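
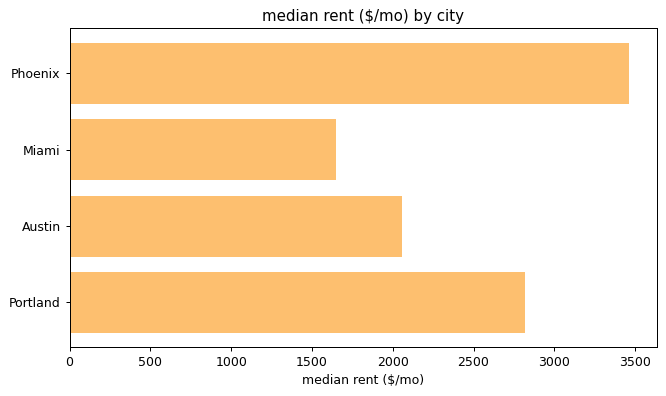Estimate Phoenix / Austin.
Phoenix ≈ 3500, Austin ≈ 2000; 3500/2000 ≈ 1.75.

≈ 1.75×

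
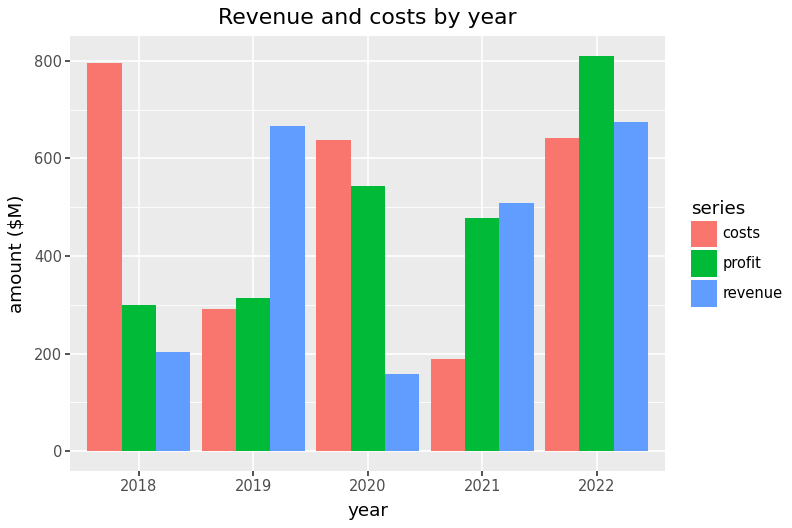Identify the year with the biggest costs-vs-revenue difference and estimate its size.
2018: costs ≈ 800, revenue ≈ 200 → gap ≈ 600. Next-largest (2020) is only ≈ 400.

2018, ≈ 600 $M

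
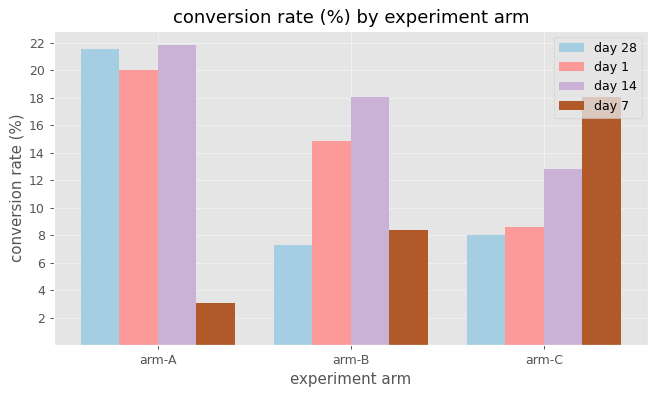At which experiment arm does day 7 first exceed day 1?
arm-C

arm-B: day 7 ≈ 8 vs day 1 ≈ 14 (not yet); arm-C: day 7 ≈ 18 vs day 1 ≈ 8 (first crossover).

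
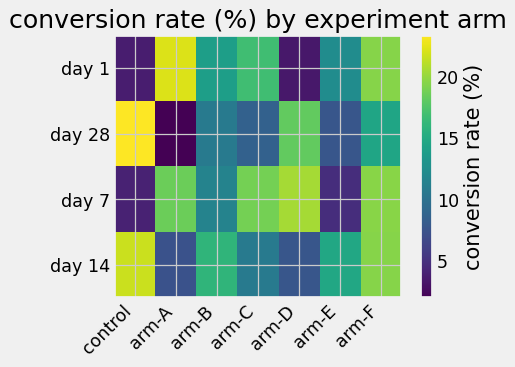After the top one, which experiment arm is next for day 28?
arm-D

Top 3 for day 28: control ≈ 24, arm-D ≈ 18, arm-F ≈ 14.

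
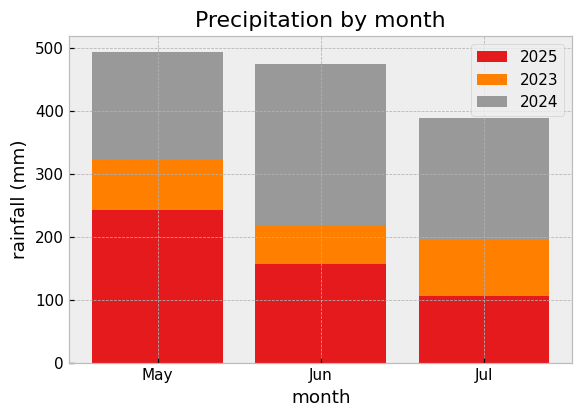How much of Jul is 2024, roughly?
≈ 200

2024 top ≈ 400, bottom ≈ 200; segment ≈ 200.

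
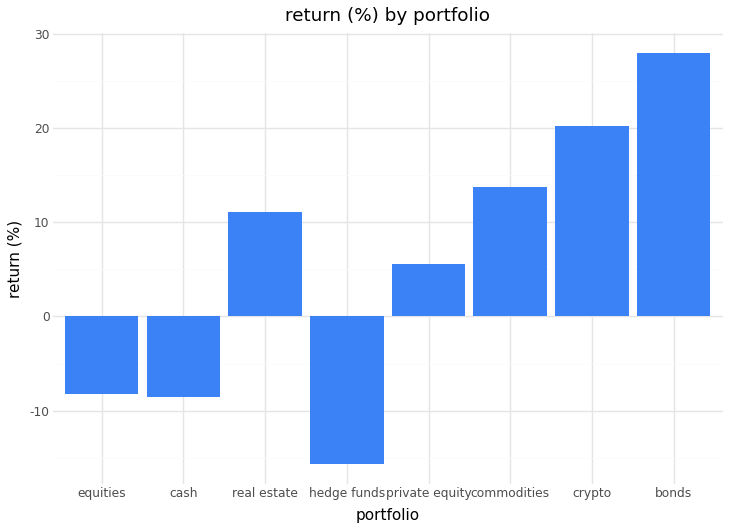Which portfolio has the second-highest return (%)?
crypto

Top 3: bonds ≈ 30, crypto ≈ 20, commodities ≈ 15.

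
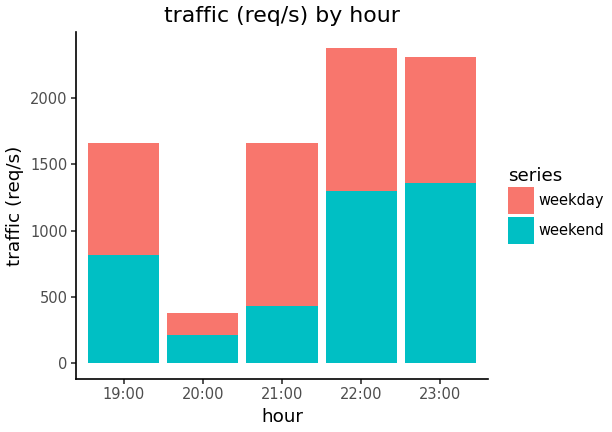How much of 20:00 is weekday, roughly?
≈ 200

weekday top ≈ 400, bottom ≈ 200; segment ≈ 200.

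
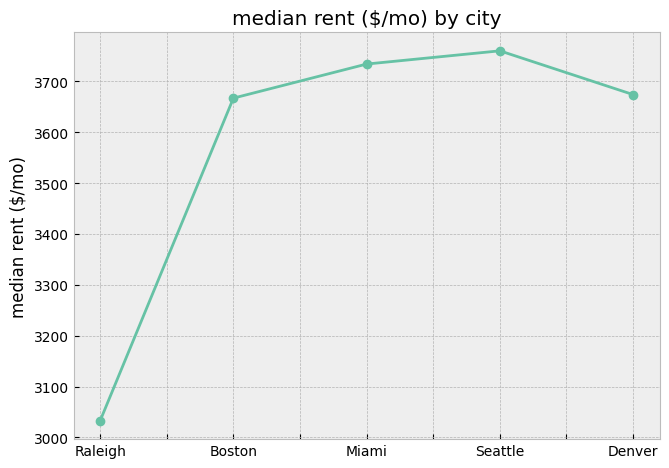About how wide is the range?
≈ 800

Max Seattle ≈ 3800, min Raleigh ≈ 3000; range ≈ 800.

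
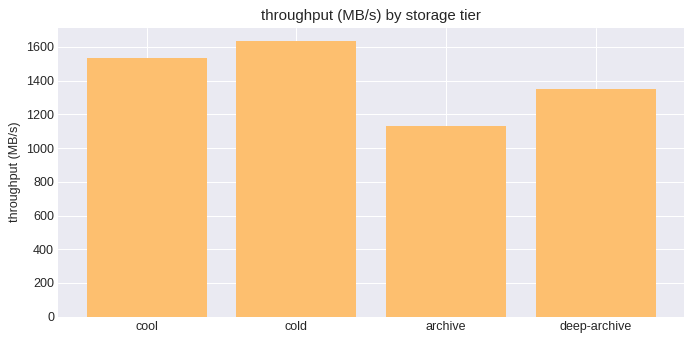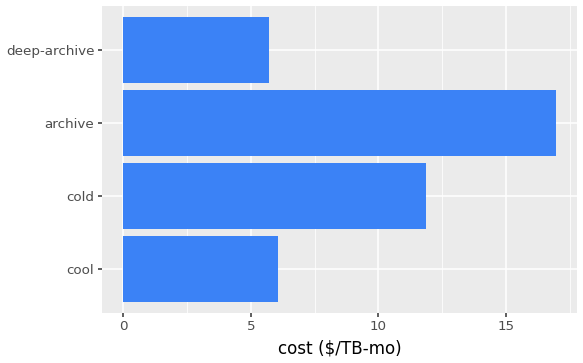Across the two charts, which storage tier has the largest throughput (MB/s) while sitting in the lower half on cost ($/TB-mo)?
Chart 2 median cost ($/TB-mo) ≈ 8; below-median storage tiers: cool, deep-archive. Among those, cool has the highest throughput (MB/s) (≈ 1600).

cool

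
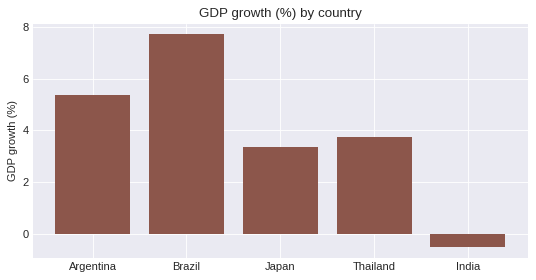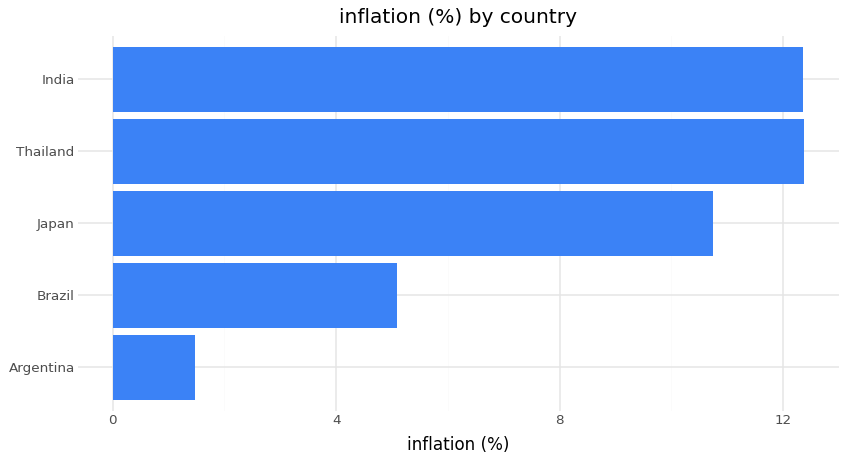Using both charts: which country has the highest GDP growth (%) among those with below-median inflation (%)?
Brazil

Chart 2 median inflation (%) ≈ 10; below-median countries: Argentina, Brazil. Among those, Brazil has the highest GDP growth (%) (≈ 8).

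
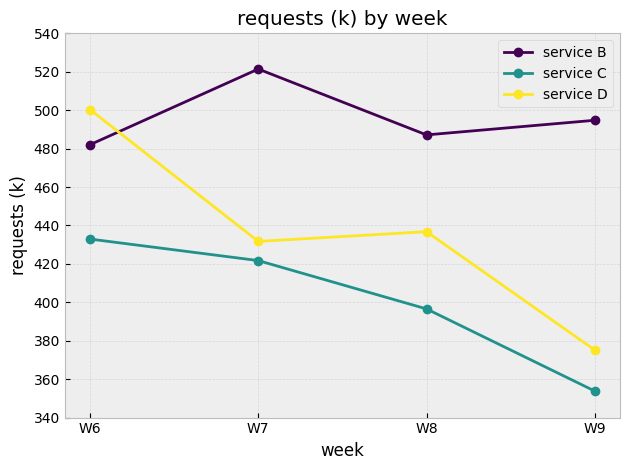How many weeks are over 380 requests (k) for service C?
Above 380: W6, W7, W8.

3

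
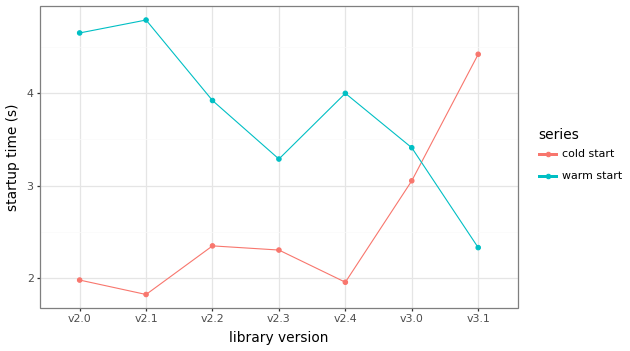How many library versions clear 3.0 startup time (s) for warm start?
6

Above 3.0: v2.0, v2.1, v2.2, v2.3, v2.4, v3.0.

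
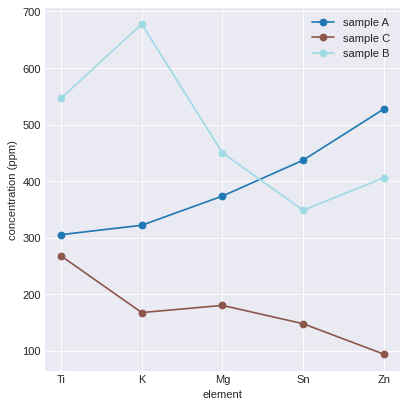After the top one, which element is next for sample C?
Mg

Top 3 for sample C: Ti ≈ 250, Mg ≈ 200, K ≈ 150.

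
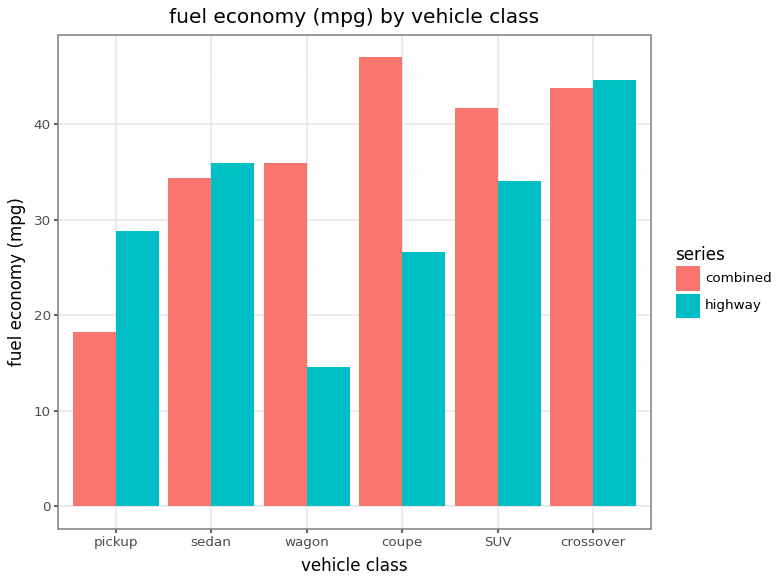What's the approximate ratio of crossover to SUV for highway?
crossover ≈ 45, SUV ≈ 35; 45/35 ≈ 1.29.

≈ 1.29×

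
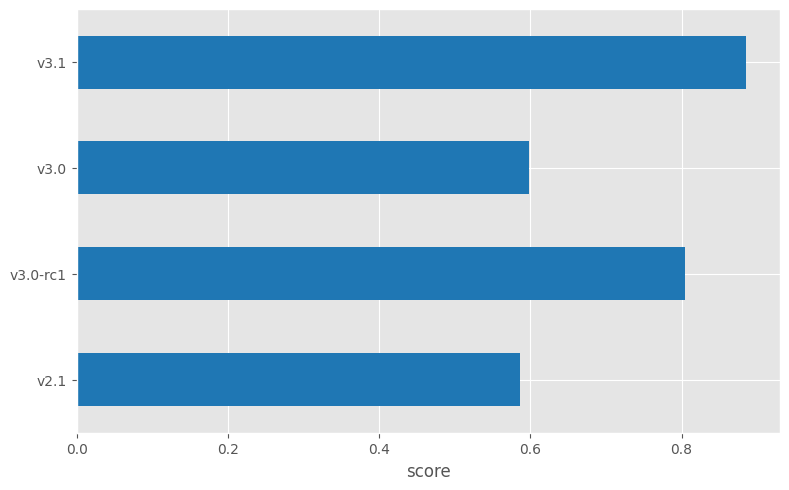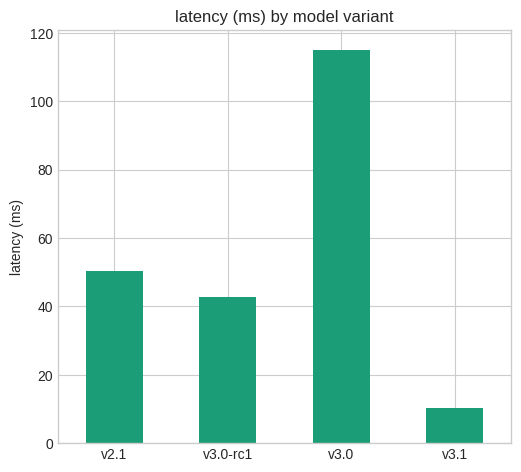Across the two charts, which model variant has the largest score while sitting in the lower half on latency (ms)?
Chart 2 median latency (ms) ≈ 40; below-median model variants: v3.0-rc1, v3.1. Among those, v3.1 has the highest score (≈ 0.9).

v3.1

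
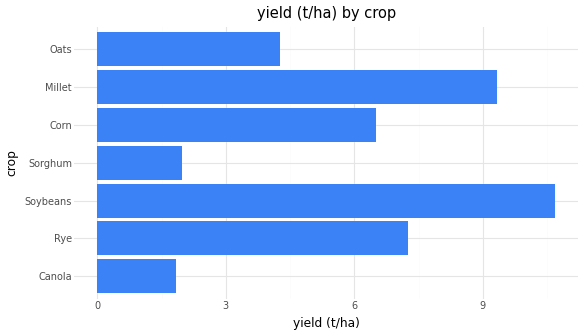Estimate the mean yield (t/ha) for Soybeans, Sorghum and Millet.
≈ 7

(11 + 2 + 9) / 3 ≈ 7.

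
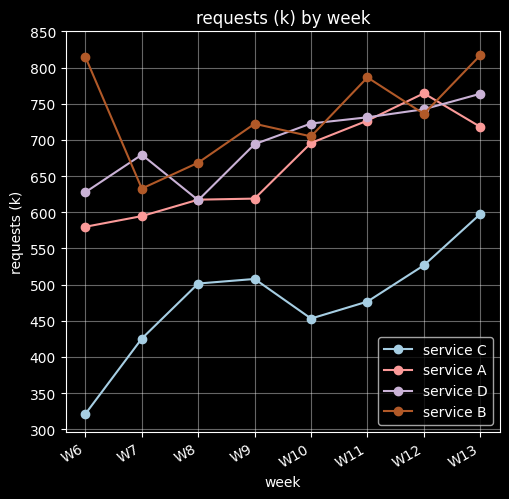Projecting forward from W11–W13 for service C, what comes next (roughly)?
≈ 650

Last three: 500, 550, 600 → slope ≈ 50/step → next ≈ 650.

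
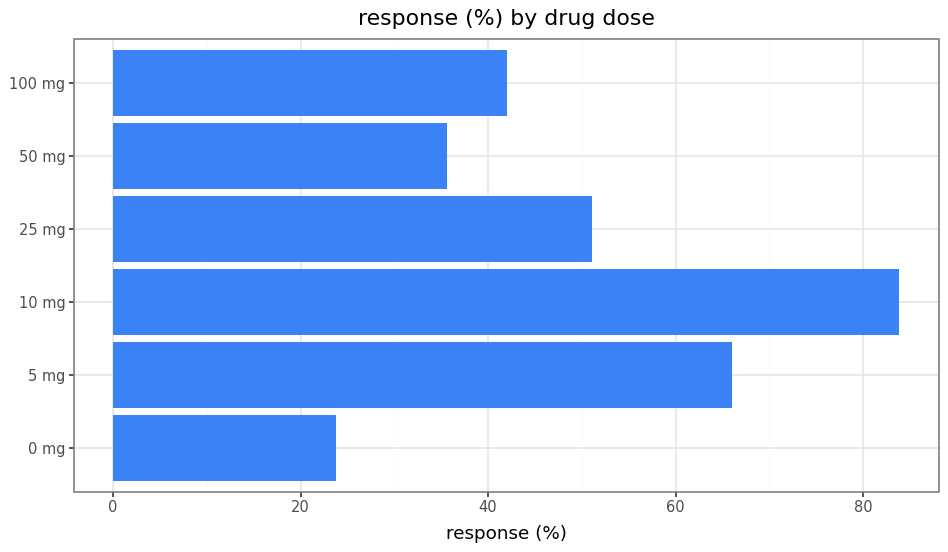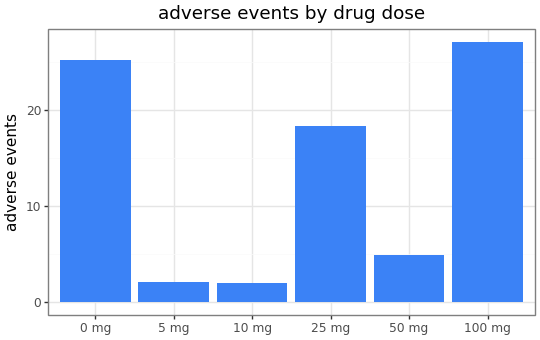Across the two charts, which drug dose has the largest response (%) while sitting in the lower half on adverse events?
10 mg

Chart 2 median adverse events ≈ 10; below-median drug doses: 5 mg, 10 mg, 50 mg. Among those, 10 mg has the highest response (%) (≈ 80).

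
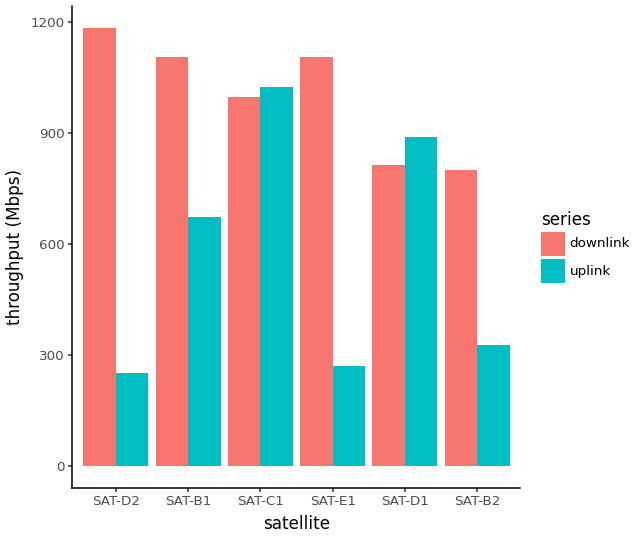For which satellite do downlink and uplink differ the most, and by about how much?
SAT-D2: downlink ≈ 1200, uplink ≈ 300 → gap ≈ 900. Next-largest (SAT-E1) is only ≈ 800.

SAT-D2, ≈ 900 Mbps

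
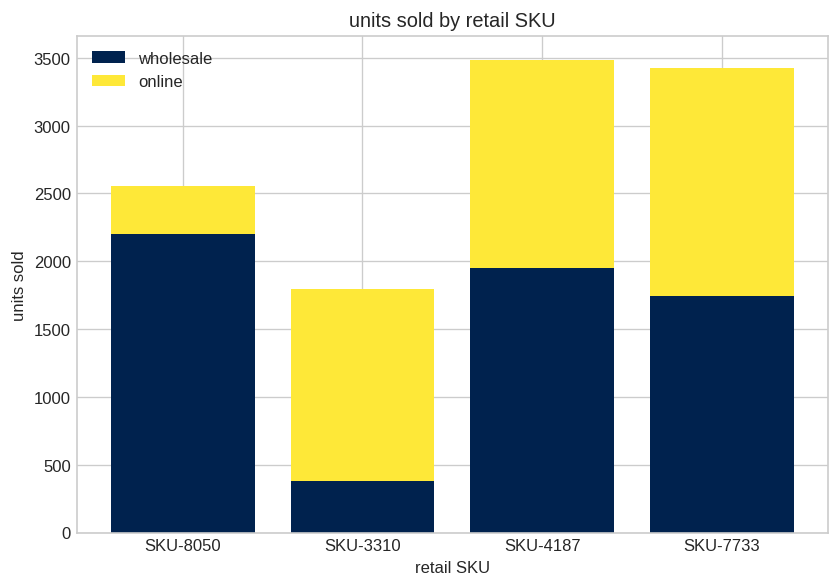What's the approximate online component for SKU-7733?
online top ≈ 3500, bottom ≈ 1500; segment ≈ 2000.

≈ 2000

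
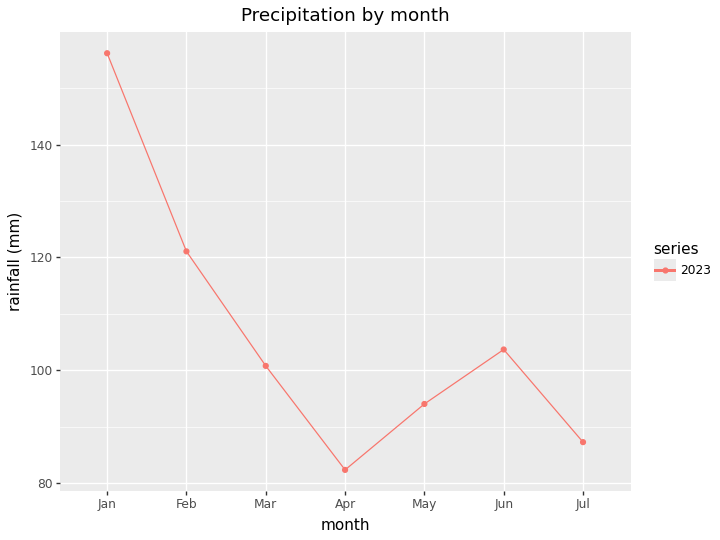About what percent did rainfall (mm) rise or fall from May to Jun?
May ≈ 90, Jun ≈ 100; (100 − 90) / 90 ≈ +11.1%.

≈ +11.1%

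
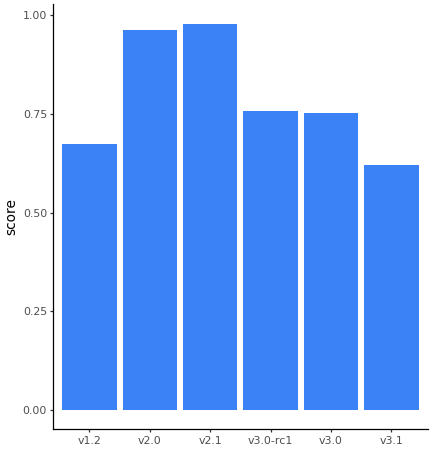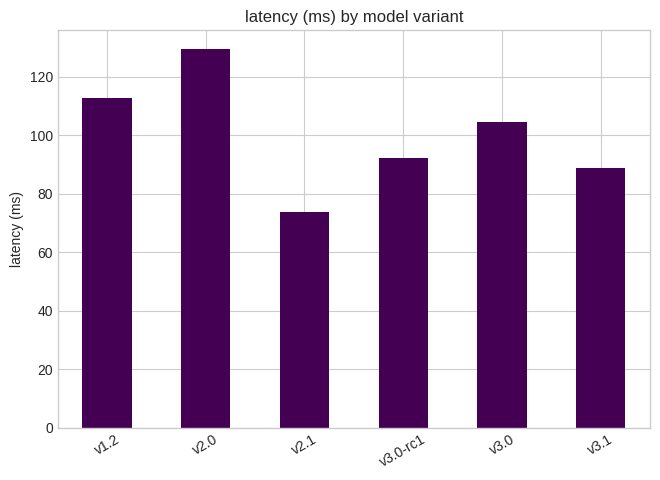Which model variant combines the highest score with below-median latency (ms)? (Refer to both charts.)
v2.1

Chart 2 median latency (ms) ≈ 100; below-median model variants: v2.1, v3.0-rc1, v3.1. Among those, v2.1 has the highest score (≈ 1).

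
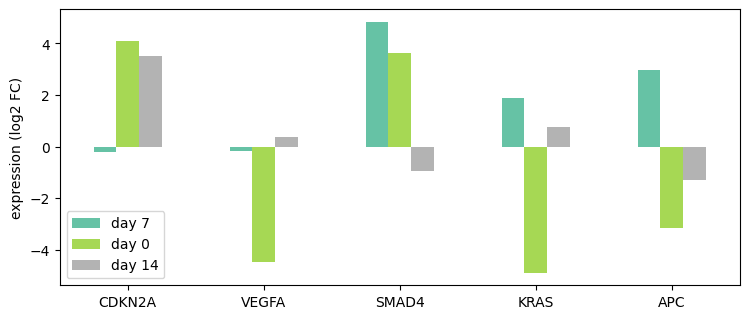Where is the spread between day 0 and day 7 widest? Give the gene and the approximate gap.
KRAS, ≈ 7 log2 FC

KRAS: day 0 ≈ -5, day 7 ≈ 2 → gap ≈ 7. Next-largest (APC) is only ≈ 6.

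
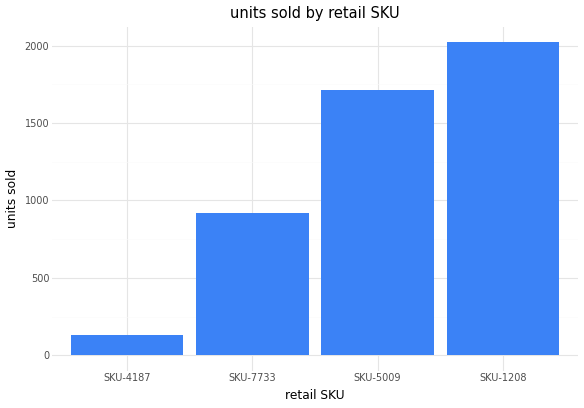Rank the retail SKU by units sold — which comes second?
Top 3: SKU-1208 ≈ 2000, SKU-5009 ≈ 1800, SKU-7733 ≈ 1000.

SKU-5009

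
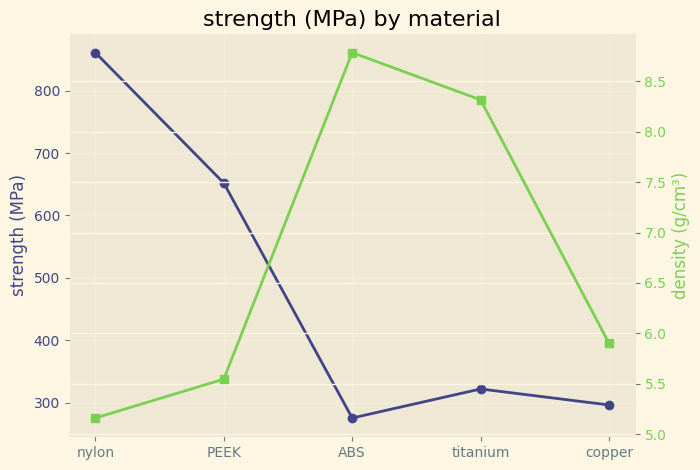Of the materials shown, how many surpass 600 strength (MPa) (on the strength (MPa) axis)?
2

Above 600: nylon, PEEK.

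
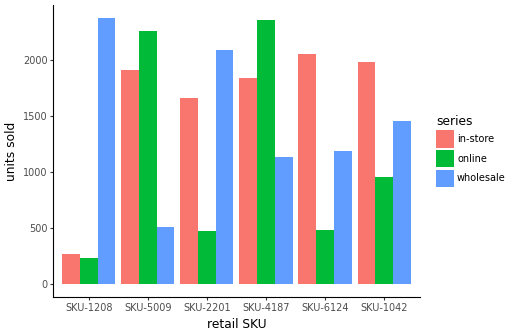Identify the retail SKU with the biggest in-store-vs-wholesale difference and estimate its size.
SKU-1208: in-store ≈ 200, wholesale ≈ 2400 → gap ≈ 2200. Next-largest (SKU-5009) is only ≈ 1400.

SKU-1208, ≈ 2200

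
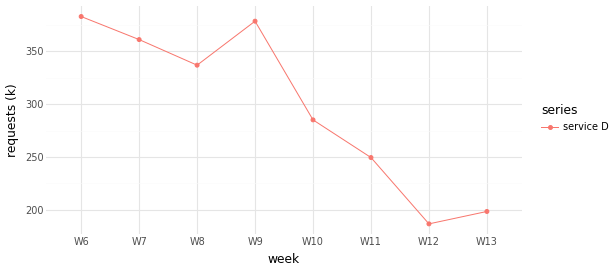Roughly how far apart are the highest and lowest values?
Max W6 ≈ 380, min W12 ≈ 180; range ≈ 200.

≈ 200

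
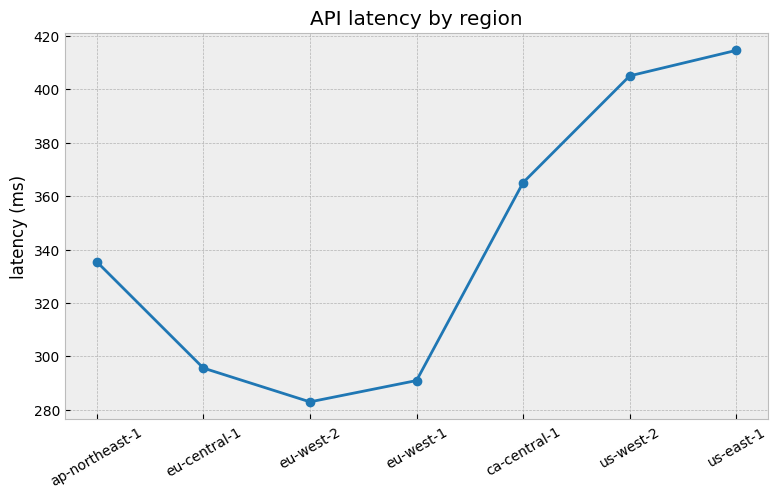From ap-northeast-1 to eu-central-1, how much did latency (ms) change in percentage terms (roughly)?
≈ -11.8%

ap-northeast-1 ≈ 340, eu-central-1 ≈ 300; (300 − 340) / 340 ≈ -11.8%.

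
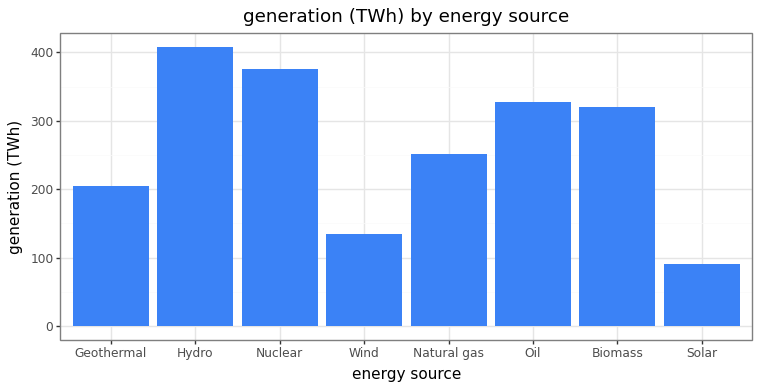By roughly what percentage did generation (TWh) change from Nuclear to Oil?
Nuclear ≈ 400, Oil ≈ 350; (350 − 400) / 400 ≈ -12.5%.

≈ -12.5%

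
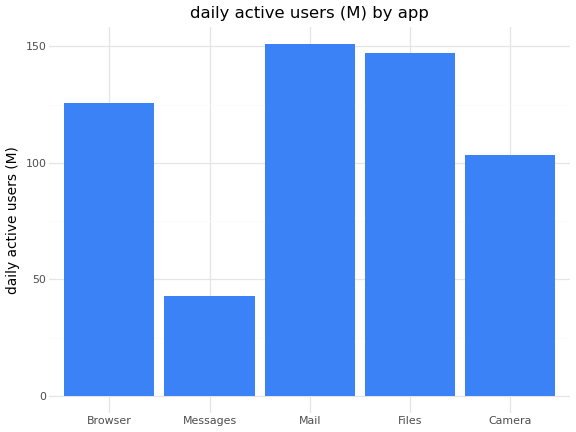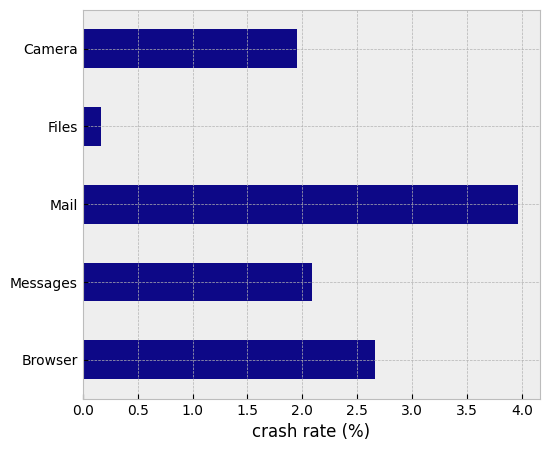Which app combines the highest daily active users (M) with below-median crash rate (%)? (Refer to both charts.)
Files

Chart 2 median crash rate (%) ≈ 2; below-median apps: Files, Camera. Among those, Files has the highest daily active users (M) (≈ 140).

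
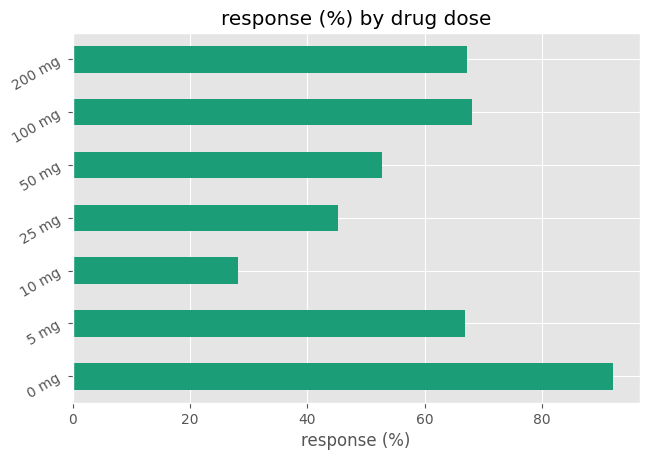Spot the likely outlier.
10 mg ≈ 30; the rest sit between ≈ 50 and ≈ 90.

10 mg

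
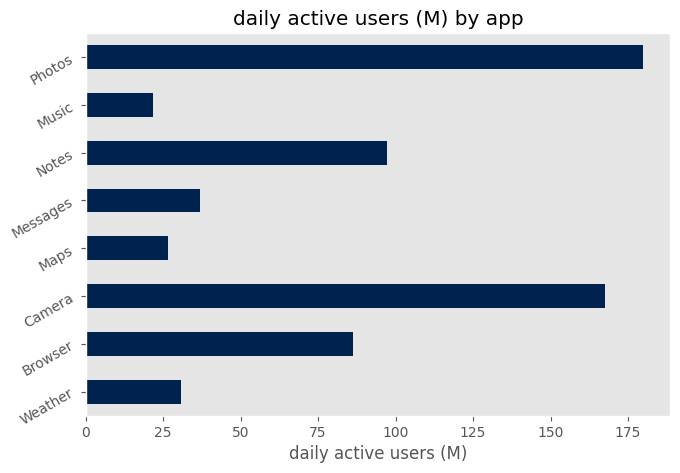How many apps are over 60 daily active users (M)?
Above 60: Browser, Camera, Notes, Photos.

4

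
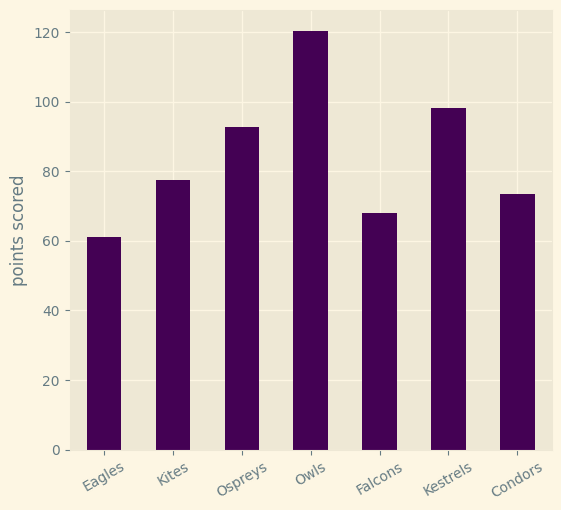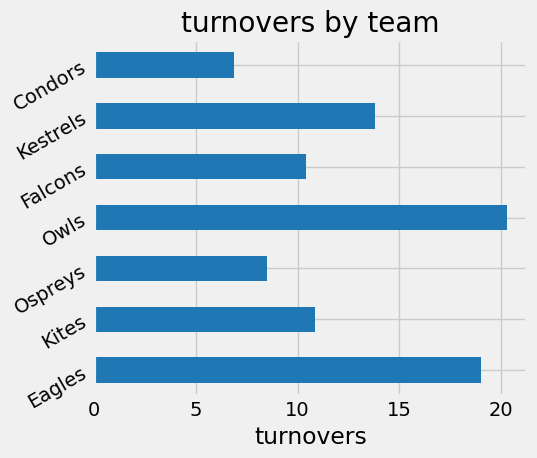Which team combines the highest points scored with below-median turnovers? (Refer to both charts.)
Ospreys

Chart 2 median turnovers ≈ 10; below-median teams: Ospreys, Falcons, Condors. Among those, Ospreys has the highest points scored (≈ 100).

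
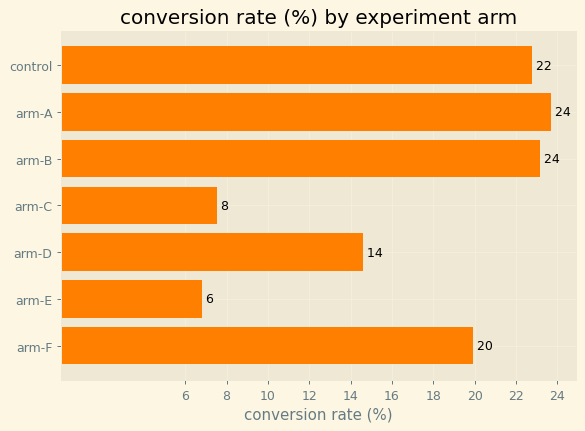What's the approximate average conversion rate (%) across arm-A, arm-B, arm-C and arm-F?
(24 + 24 + 8 + 20) / 4 ≈ 19.

≈ 19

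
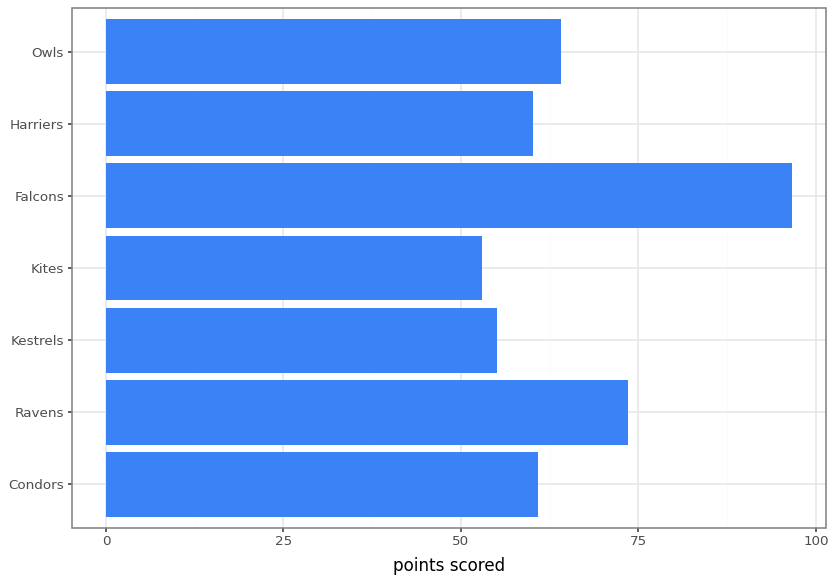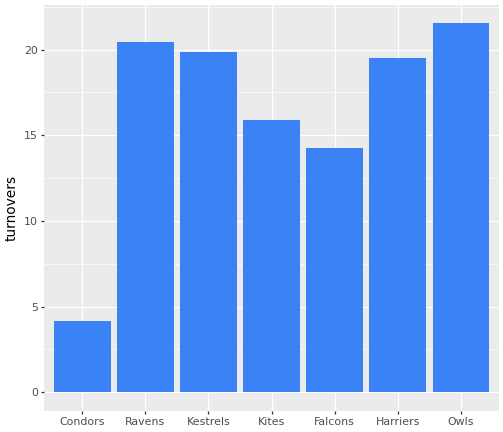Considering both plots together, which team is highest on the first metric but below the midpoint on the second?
Falcons

Chart 2 median turnovers ≈ 20; below-median teams: Condors, Kites, Falcons. Among those, Falcons has the highest points scored (≈ 100).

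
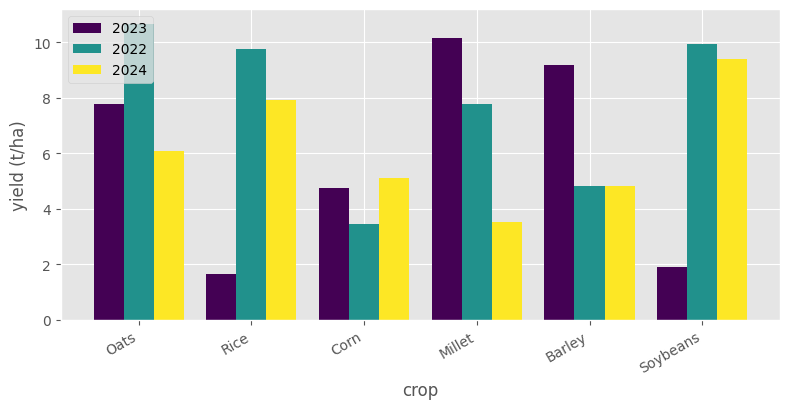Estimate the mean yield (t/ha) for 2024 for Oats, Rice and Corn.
≈ 6

(6 + 8 + 5) / 3 ≈ 6.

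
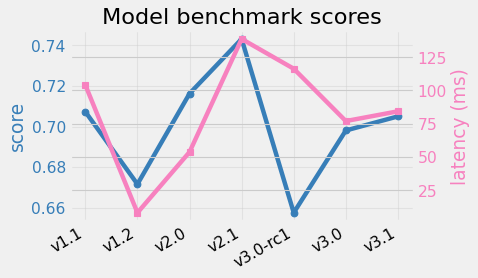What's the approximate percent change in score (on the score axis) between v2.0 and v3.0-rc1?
v2.0 ≈ 0.72, v3.0-rc1 ≈ 0.66; (0.66 − 0.72) / 0.72 ≈ -8.3%.

≈ -8.3%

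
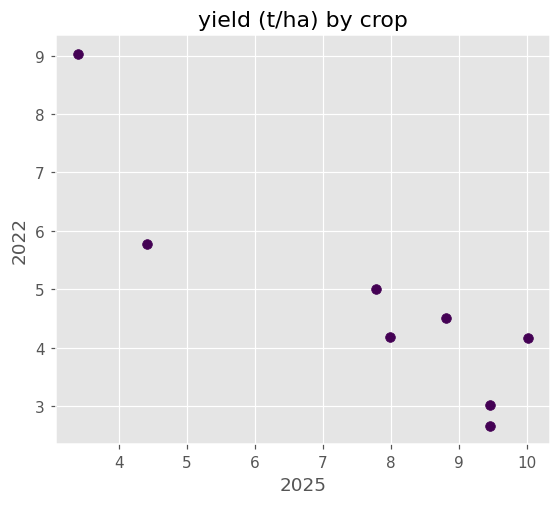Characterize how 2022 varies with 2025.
negative, strong

Points are negatively correlated; strong (|r| ≈ 0.9).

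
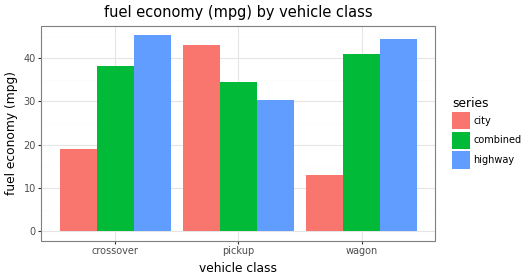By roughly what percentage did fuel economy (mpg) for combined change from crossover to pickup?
≈ -12.5%

crossover ≈ 40, pickup ≈ 35; (35 − 40) / 40 ≈ -12.5%.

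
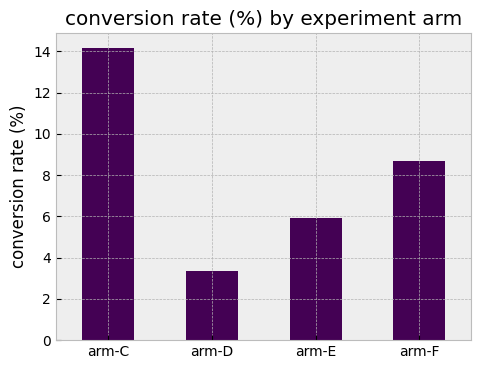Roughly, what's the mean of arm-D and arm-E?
(4 + 6) / 2 ≈ 5.

≈ 5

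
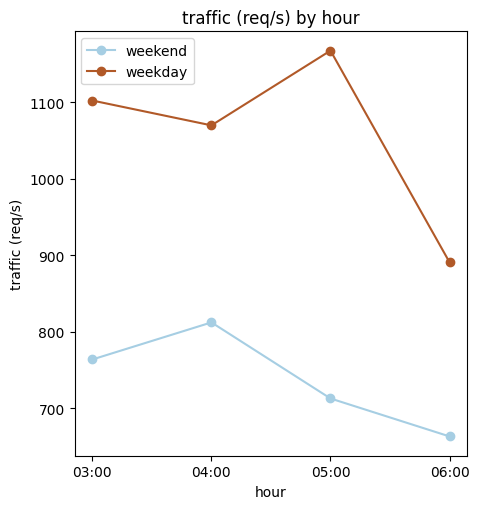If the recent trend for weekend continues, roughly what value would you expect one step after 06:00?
Last three: 800, 700, 650 → slope ≈ -75/step → next ≈ 575.

≈ 575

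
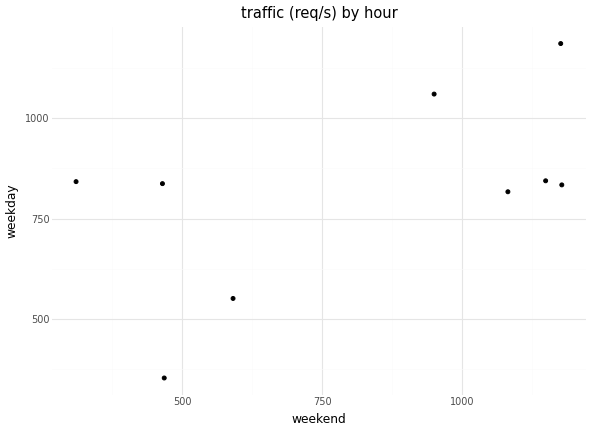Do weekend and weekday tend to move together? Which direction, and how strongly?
positive, moderate

Points are positively correlated; moderate (|r| ≈ 0.5).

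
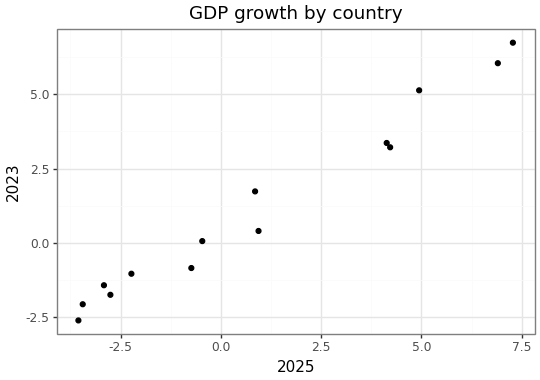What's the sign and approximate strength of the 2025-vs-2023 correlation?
positive, strong

Points are positively correlated; strong (|r| ≈ 1.0).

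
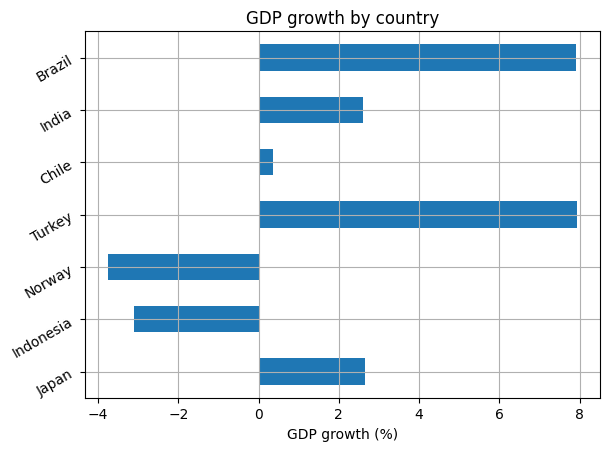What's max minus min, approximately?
Max Turkey ≈ 8, min Norway ≈ -4; range ≈ 12.

≈ 12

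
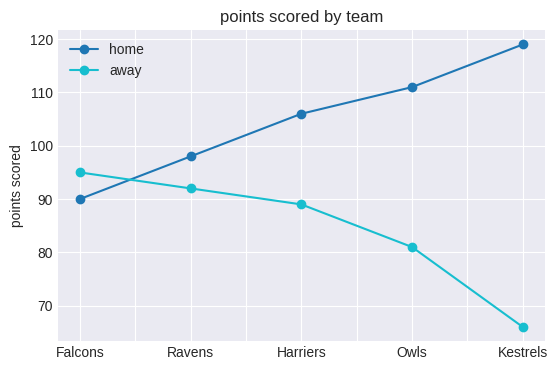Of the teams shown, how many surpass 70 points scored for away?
4

Above 70: Falcons, Ravens, Harriers, Owls.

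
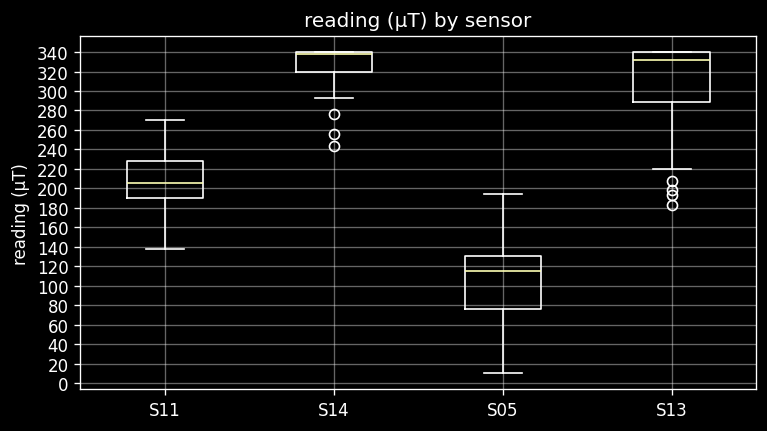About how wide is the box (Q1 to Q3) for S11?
Q3 ≈ 220, Q1 ≈ 180; IQR ≈ 40.

≈ 40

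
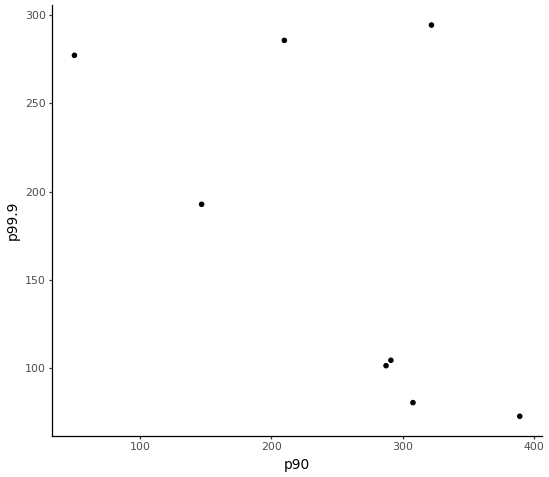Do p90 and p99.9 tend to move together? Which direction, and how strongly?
Points are negatively correlated; moderate (|r| ≈ 0.6).

negative, moderate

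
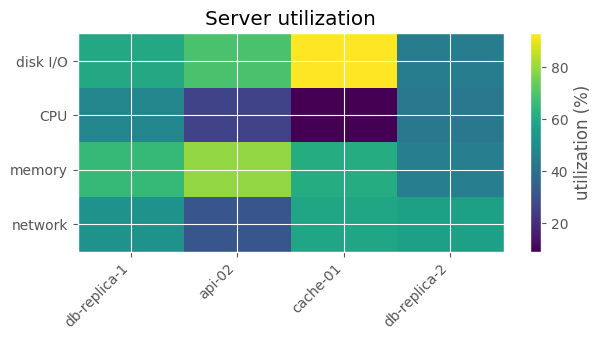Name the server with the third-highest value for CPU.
Top 4 for CPU: db-replica-1 ≈ 50, db-replica-2 ≈ 40, api-02 ≈ 30, cache-01 ≈ 10.

api-02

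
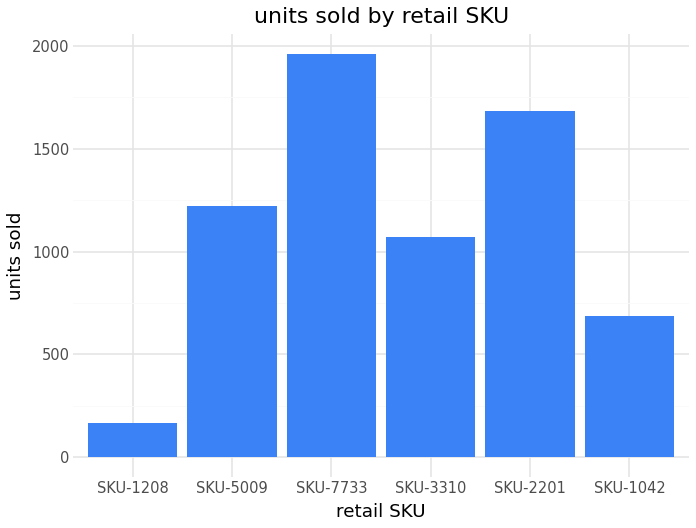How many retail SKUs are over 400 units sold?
5

Above 400: SKU-5009, SKU-7733, SKU-3310, SKU-2201, SKU-1042.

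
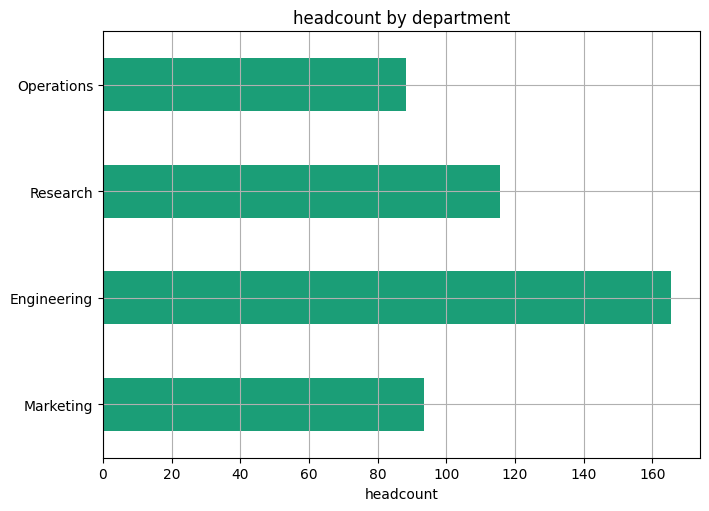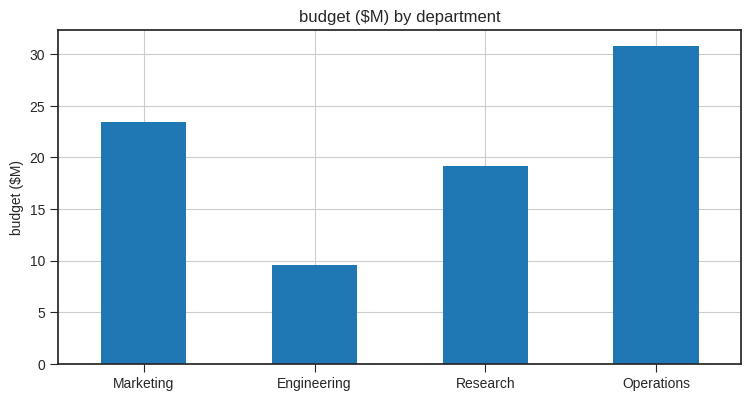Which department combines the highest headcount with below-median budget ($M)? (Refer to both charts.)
Chart 2 median budget ($M) ≈ 20; below-median departments: Engineering, Research. Among those, Engineering has the highest headcount (≈ 160).

Engineering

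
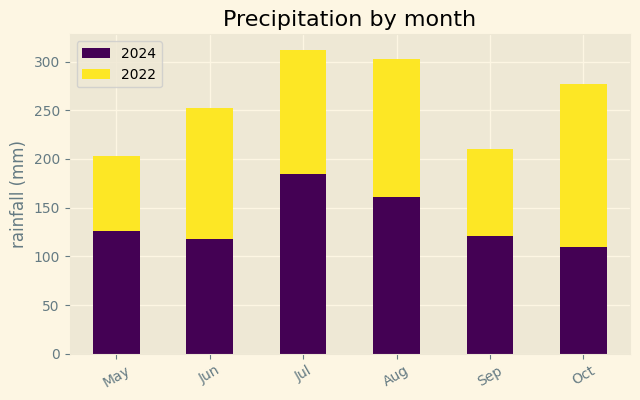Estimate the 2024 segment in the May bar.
≈ 150

2024 top ≈ 150, bottom ≈ 0; segment ≈ 150.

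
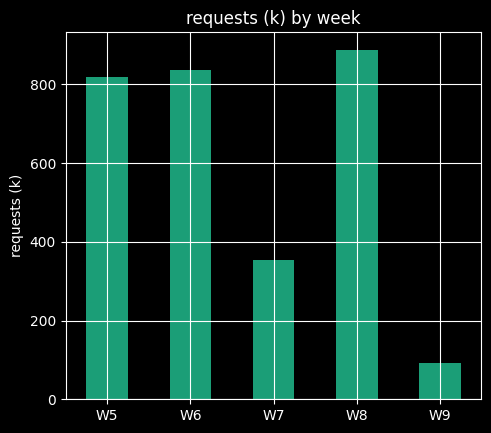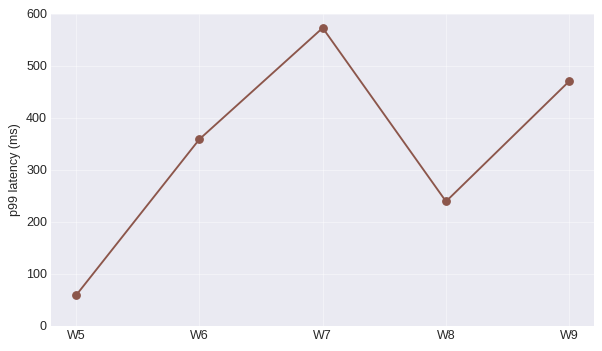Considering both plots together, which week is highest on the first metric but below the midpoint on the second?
W8

Chart 2 median p99 latency (ms) ≈ 400; below-median weeks: W5, W8. Among those, W8 has the highest requests (k) (≈ 900).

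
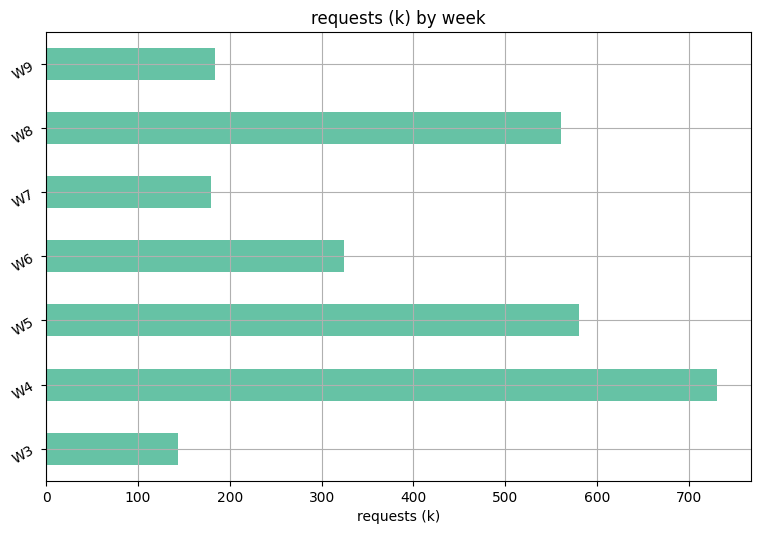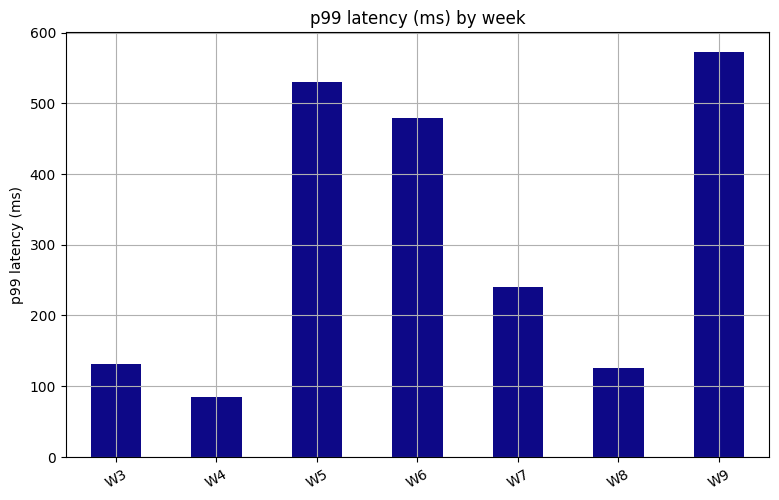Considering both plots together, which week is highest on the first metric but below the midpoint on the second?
W4

Chart 2 median p99 latency (ms) ≈ 200; below-median weeks: W3, W4, W8. Among those, W4 has the highest requests (k) (≈ 700).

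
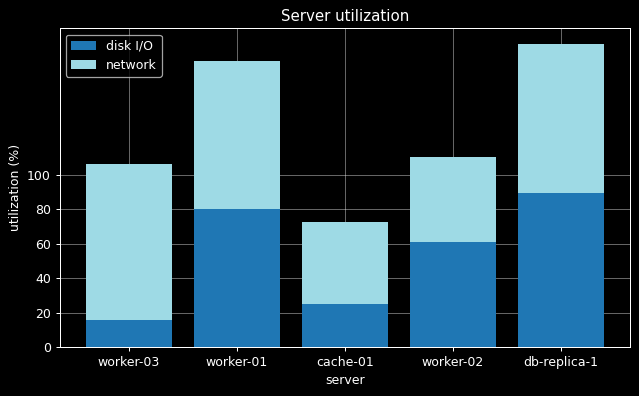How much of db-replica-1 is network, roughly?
≈ 100

network top ≈ 180, bottom ≈ 80; segment ≈ 100.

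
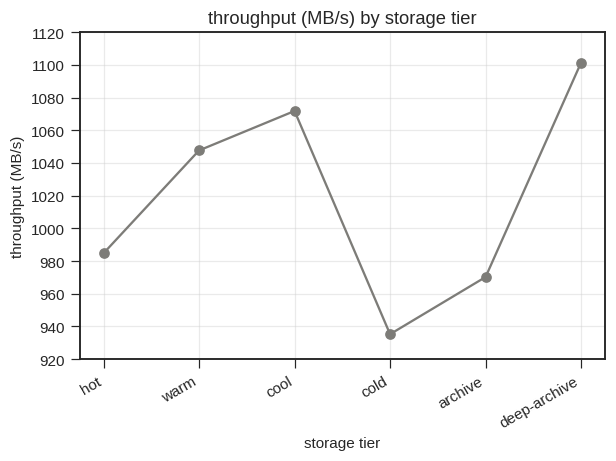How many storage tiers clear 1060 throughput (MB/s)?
2

Above 1060: cool, deep-archive.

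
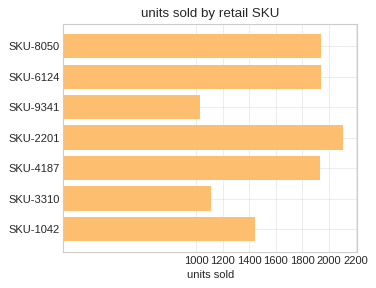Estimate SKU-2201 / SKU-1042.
SKU-2201 ≈ 2200, SKU-1042 ≈ 1400; 2200/1400 ≈ 1.57.

≈ 1.57×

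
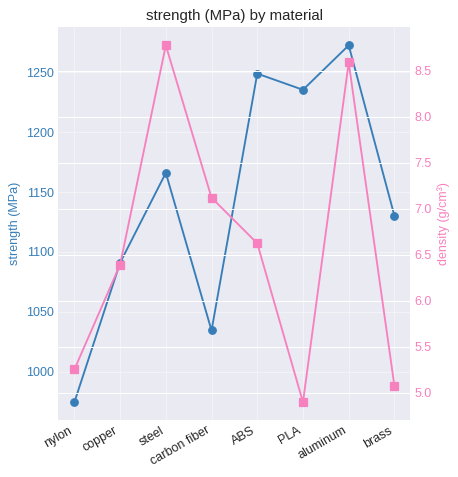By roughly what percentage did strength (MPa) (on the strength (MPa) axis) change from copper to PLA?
copper ≈ 1100, PLA ≈ 1225; (1225 − 1100) / 1100 ≈ +11.4%.

≈ +11.4%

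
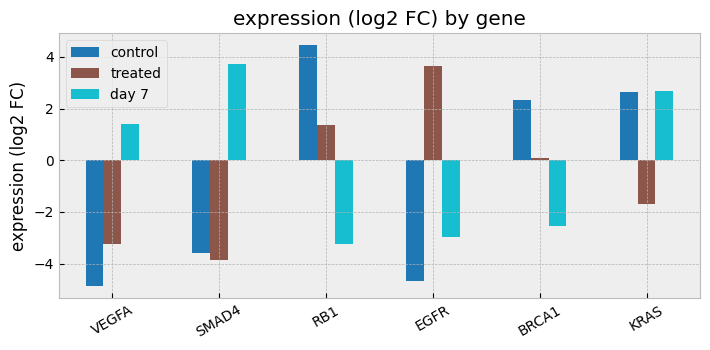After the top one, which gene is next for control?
KRAS

Top 3 for control: RB1 ≈ 4, KRAS ≈ 3, BRCA1 ≈ 2.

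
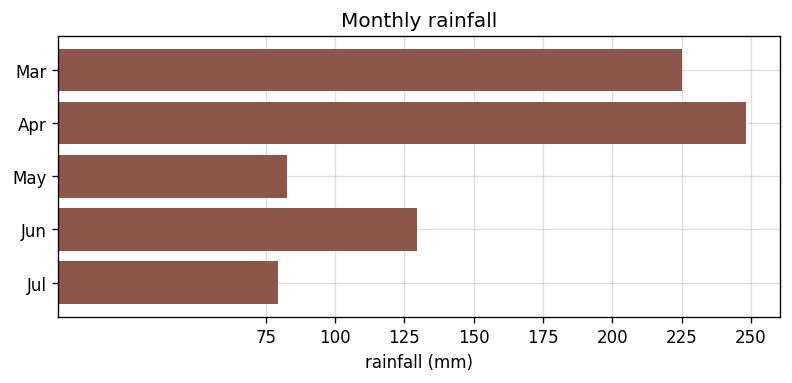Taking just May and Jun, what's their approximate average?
(75 + 125) / 2 ≈ 100.

≈ 100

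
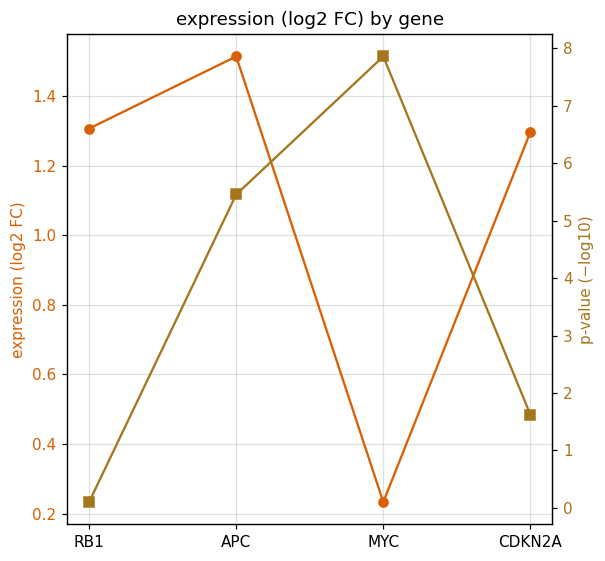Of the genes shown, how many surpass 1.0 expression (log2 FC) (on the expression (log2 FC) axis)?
Above 1.0: RB1, APC, CDKN2A.

3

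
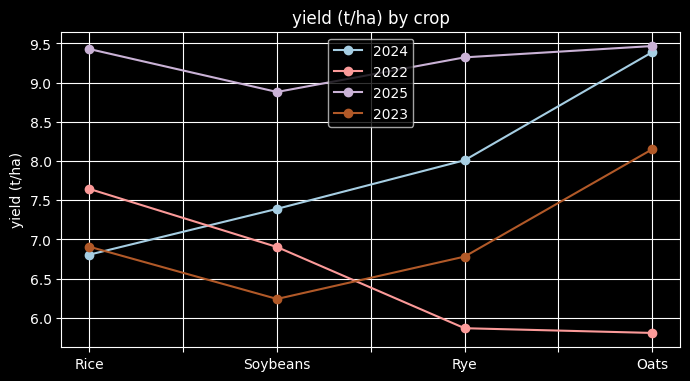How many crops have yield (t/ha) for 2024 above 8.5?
1

Above 8.5: Oats.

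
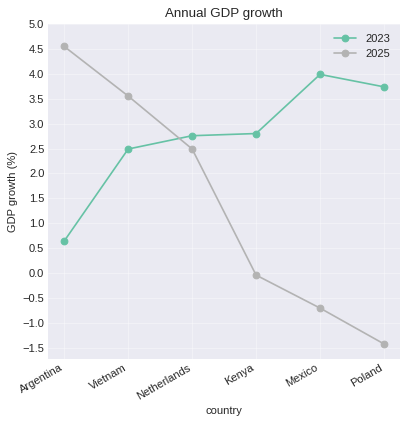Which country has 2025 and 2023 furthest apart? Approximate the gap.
Poland, ≈ 5.0 %

Poland: 2025 ≈ -1.5, 2023 ≈ 3.5 → gap ≈ 5.0. Next-largest (Mexico) is only ≈ 4.5.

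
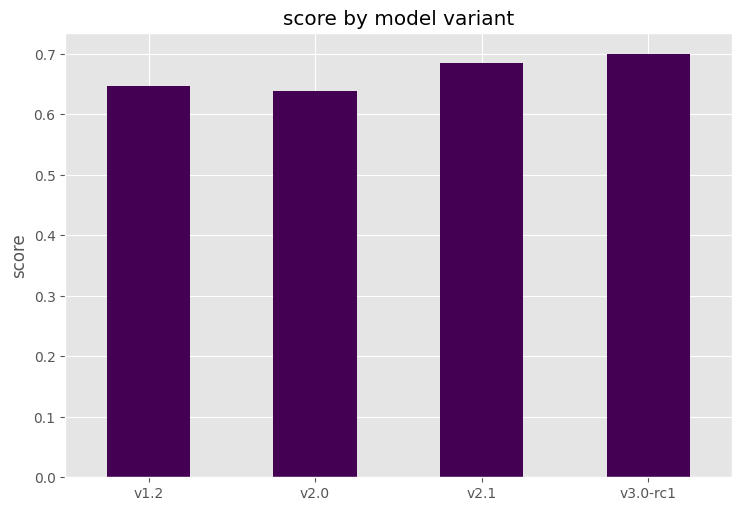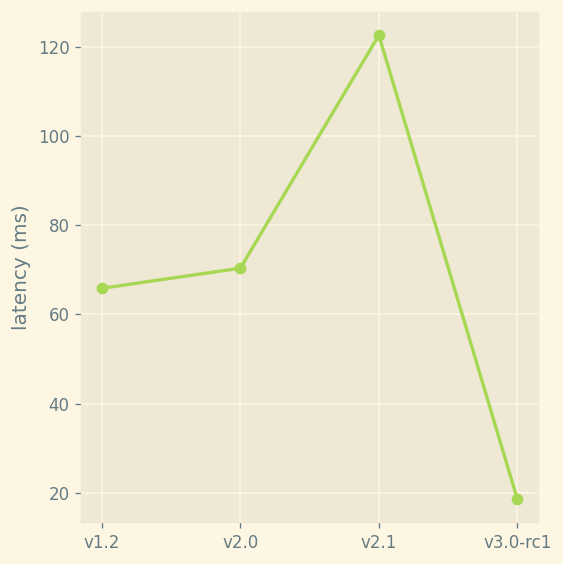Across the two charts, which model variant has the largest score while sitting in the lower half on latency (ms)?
Chart 2 median latency (ms) ≈ 60; below-median model variants: v1.2, v3.0-rc1. Among those, v3.0-rc1 has the highest score (≈ 0.7).

v3.0-rc1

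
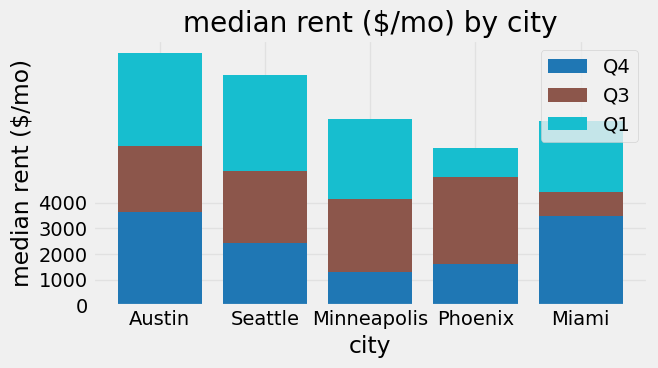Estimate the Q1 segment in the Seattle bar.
Q1 top ≈ 9000, bottom ≈ 5000; segment ≈ 4000.

≈ 4000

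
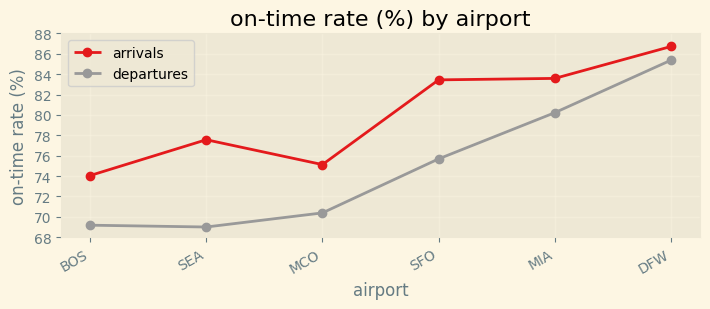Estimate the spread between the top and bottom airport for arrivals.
≈ 12

Max DFW ≈ 86, min BOS ≈ 74; range ≈ 12.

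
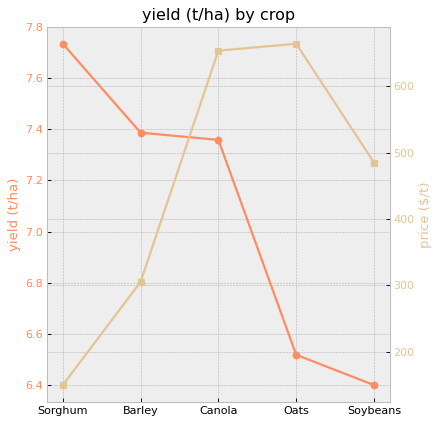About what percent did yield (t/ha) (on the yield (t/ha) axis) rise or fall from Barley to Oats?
Barley ≈ 7.4, Oats ≈ 6.6; (6.6 − 7.4) / 7.4 ≈ -10.8%.

≈ -10.8%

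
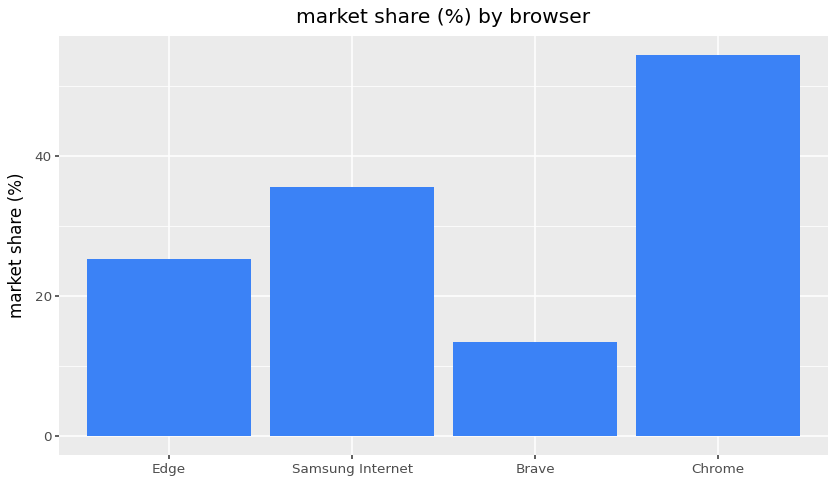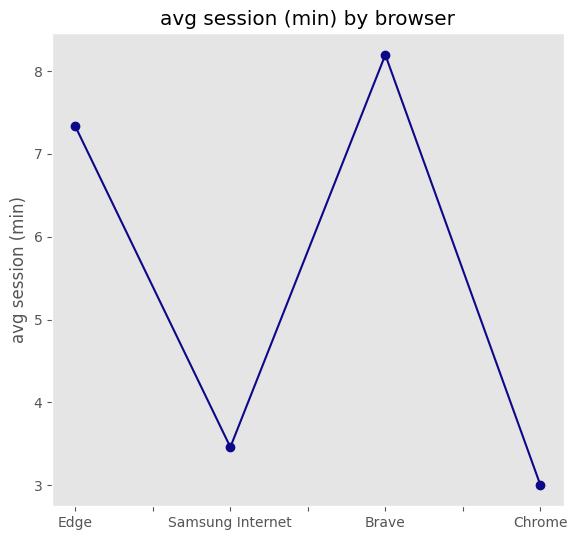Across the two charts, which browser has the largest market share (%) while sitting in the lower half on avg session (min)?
Chrome

Chart 2 median avg session (min) ≈ 5; below-median browsers: Samsung Internet, Chrome. Among those, Chrome has the highest market share (%) (≈ 55).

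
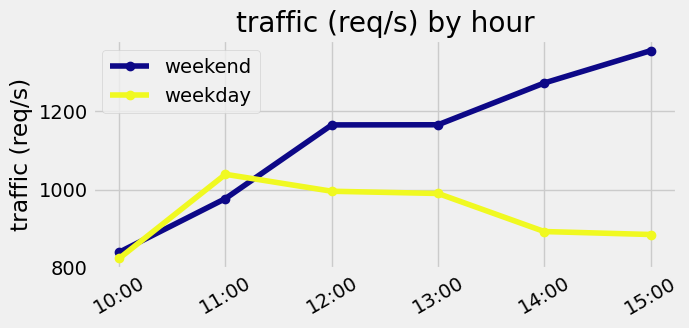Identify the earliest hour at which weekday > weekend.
10:00: weekday ≈ 800 vs weekend ≈ 850 (not yet); 11:00: weekday ≈ 1050 vs weekend ≈ 1000 (first crossover).

11:00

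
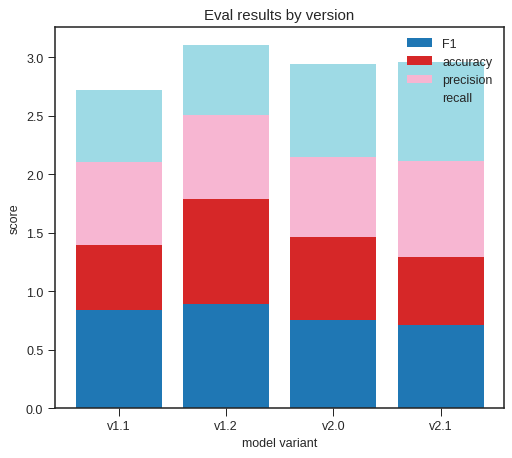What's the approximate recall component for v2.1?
≈ 1.0

recall top ≈ 3.0, bottom ≈ 2.0; segment ≈ 1.0.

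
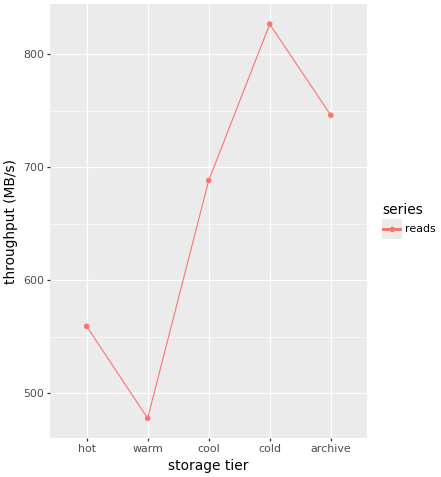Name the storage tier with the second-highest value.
archive

Top 3: cold ≈ 850, archive ≈ 750, cool ≈ 700.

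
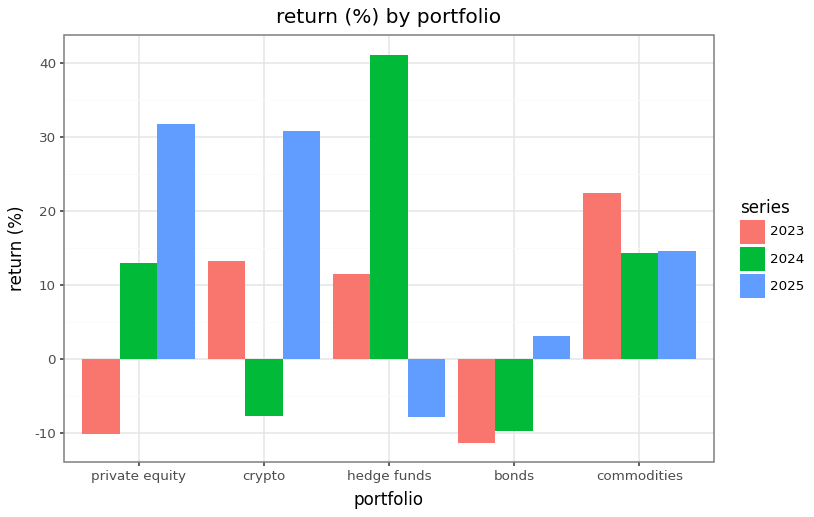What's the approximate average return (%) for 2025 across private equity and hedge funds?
(30 + -10) / 2 ≈ 10.

≈ 10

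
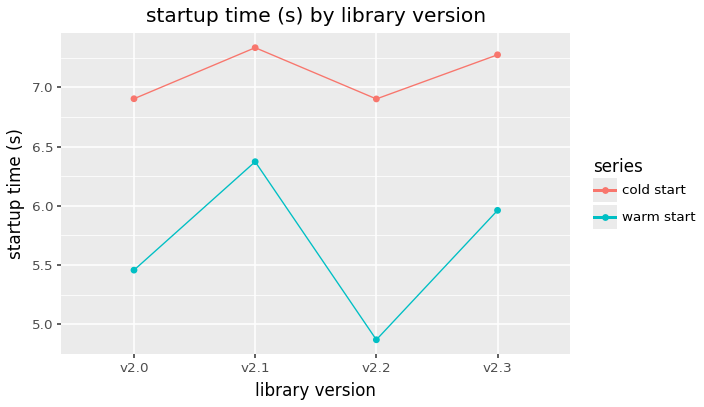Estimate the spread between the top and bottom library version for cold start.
≈ 0.5

Max v2.1 ≈ 7.5, min v2.2 ≈ 7.0; range ≈ 0.5.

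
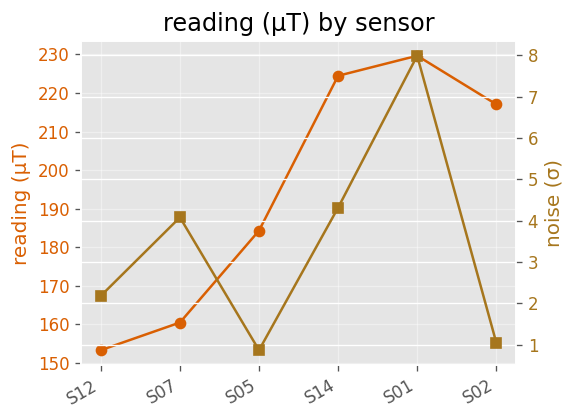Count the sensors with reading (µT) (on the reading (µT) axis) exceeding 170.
Above 170: S05, S14, S01, S02.

4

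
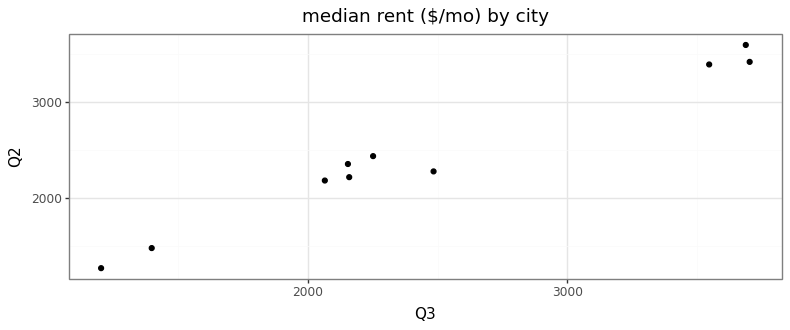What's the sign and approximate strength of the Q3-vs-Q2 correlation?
positive, strong

Points are positively correlated; strong (|r| ≈ 1.0).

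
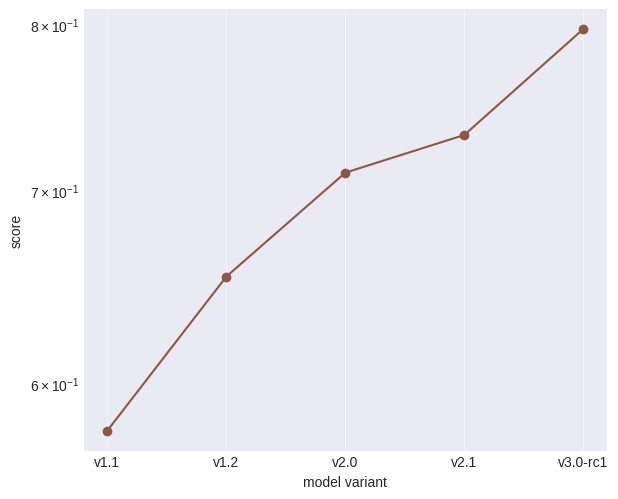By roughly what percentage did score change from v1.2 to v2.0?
v1.2 ≈ 0.66, v2.0 ≈ 0.72; (0.72 − 0.66) / 0.66 ≈ +9.1%.

≈ +9.1%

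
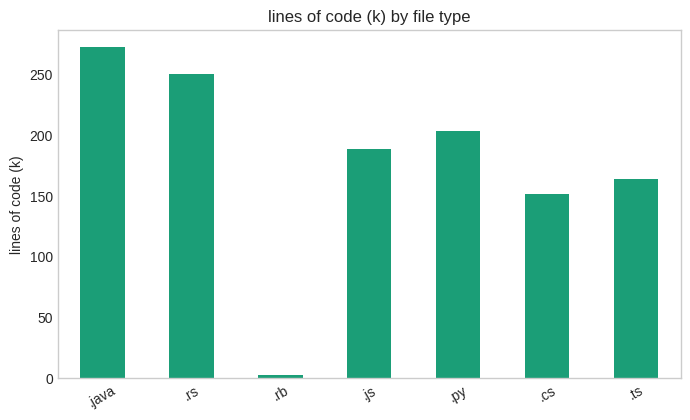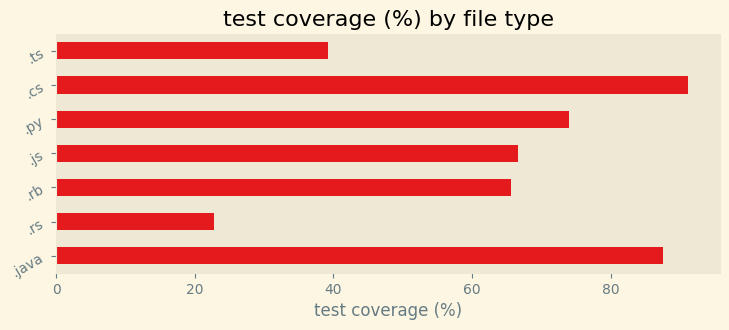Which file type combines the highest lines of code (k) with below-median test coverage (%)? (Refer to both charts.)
.rs

Chart 2 median test coverage (%) ≈ 70; below-median file types: .rs, .rb, .ts. Among those, .rs has the highest lines of code (k) (≈ 250).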